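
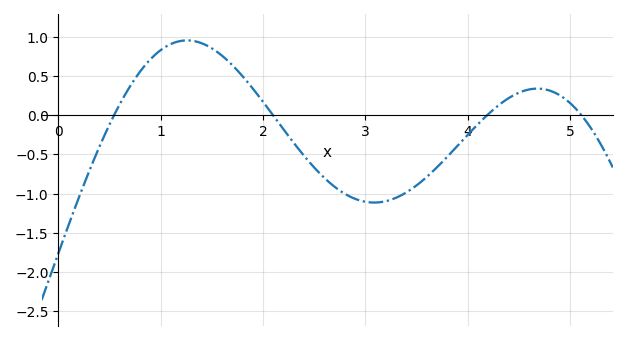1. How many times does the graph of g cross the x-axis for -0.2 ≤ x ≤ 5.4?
4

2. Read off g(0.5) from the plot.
-0.119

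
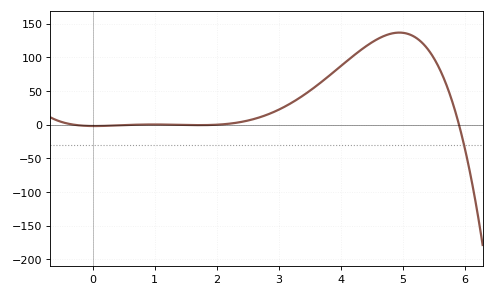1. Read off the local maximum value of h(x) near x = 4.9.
137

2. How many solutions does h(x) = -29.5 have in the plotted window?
1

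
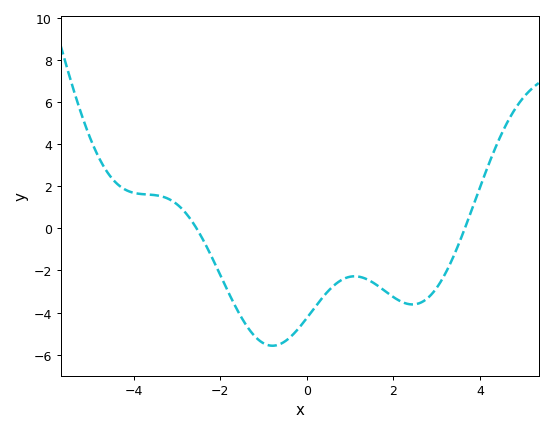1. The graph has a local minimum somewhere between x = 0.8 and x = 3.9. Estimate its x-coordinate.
2.4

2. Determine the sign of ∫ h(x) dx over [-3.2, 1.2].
negative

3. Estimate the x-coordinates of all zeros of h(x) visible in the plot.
-2.6, 3.6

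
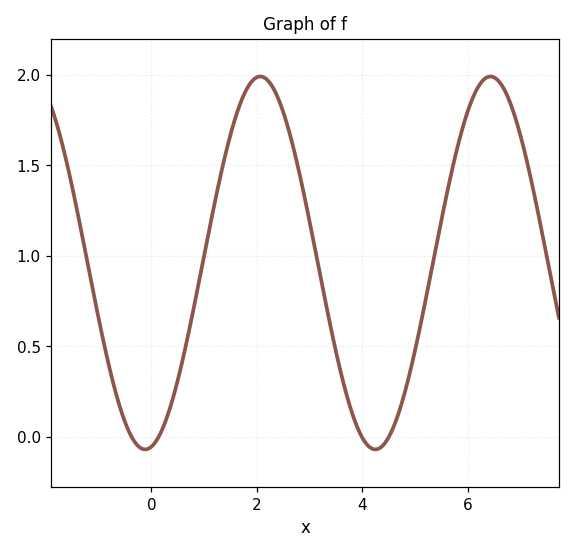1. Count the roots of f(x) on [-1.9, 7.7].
4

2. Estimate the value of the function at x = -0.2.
-0.05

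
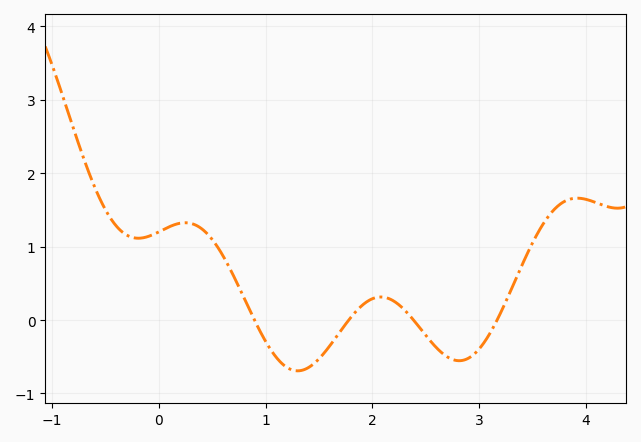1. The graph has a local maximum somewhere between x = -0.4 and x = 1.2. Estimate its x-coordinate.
0.248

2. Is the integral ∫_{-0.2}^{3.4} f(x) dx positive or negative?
positive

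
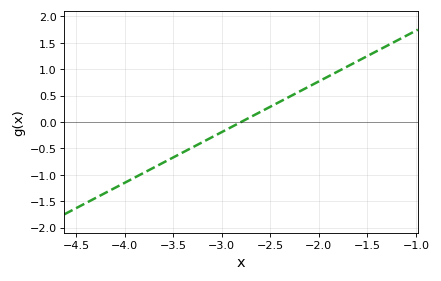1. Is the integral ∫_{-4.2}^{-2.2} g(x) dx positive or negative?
negative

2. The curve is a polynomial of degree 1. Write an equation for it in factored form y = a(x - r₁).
y = 0.96(x + 2.8)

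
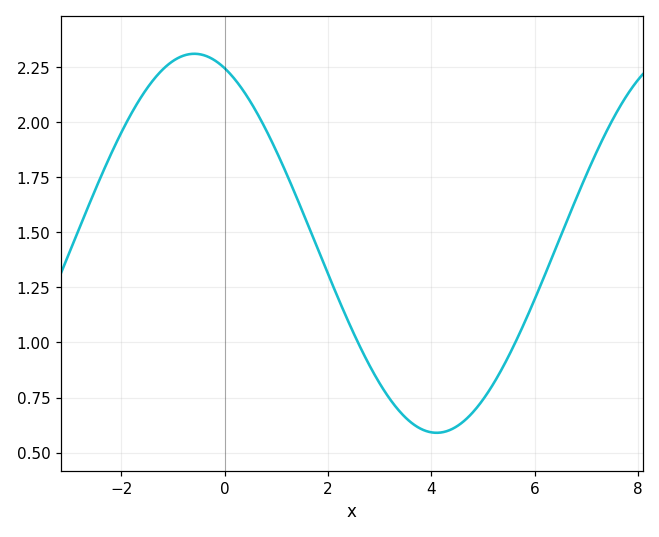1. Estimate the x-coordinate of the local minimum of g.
4.2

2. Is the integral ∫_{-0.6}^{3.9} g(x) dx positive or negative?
positive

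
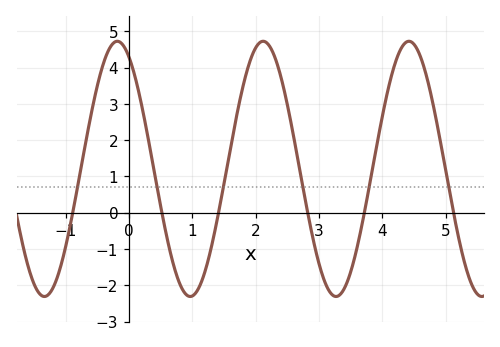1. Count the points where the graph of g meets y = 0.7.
6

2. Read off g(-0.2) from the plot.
4.73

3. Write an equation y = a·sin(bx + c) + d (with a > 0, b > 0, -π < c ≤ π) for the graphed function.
y = 3.52sin(2.73x + 2.07) + 1.21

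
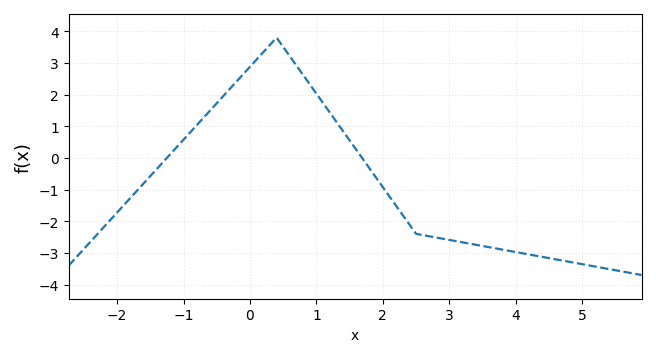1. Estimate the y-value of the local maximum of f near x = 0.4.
3.8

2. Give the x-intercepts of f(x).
-1.2, 1.6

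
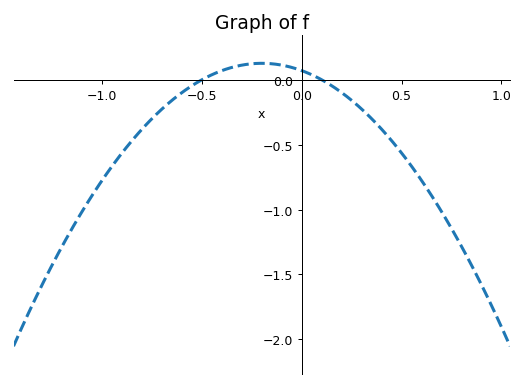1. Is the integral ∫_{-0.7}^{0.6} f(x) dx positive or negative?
negative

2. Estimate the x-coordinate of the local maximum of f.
-0.2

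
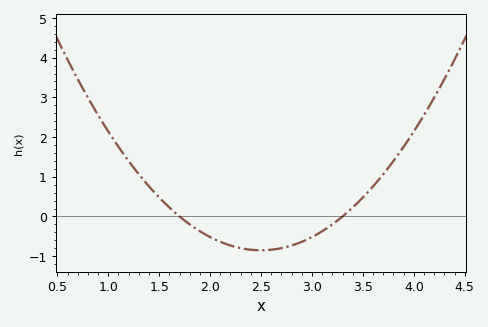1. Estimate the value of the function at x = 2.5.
-0.851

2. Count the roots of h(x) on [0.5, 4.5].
2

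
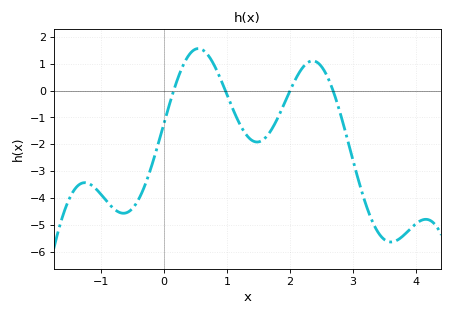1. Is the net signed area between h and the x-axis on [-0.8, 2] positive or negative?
negative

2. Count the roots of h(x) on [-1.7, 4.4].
4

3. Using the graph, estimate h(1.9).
-0.5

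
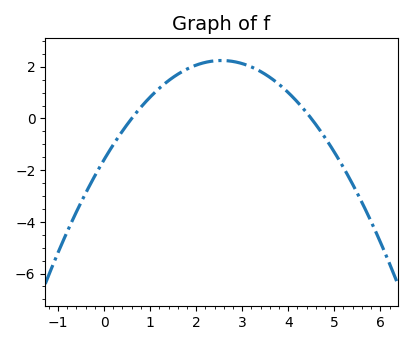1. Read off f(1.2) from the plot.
1.17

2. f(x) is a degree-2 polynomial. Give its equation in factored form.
y = -0.59(x - 0.6)(x - 4.5)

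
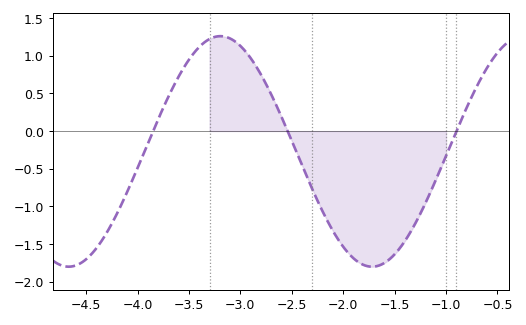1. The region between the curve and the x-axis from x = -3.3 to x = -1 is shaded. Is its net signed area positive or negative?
negative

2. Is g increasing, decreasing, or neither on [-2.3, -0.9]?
neither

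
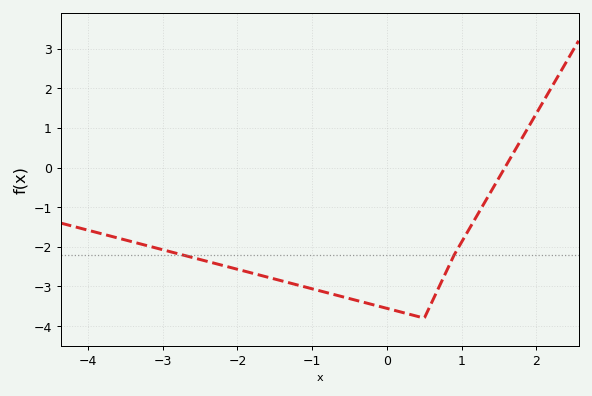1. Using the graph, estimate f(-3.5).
-1.83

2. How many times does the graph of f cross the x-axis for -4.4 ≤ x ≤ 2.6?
1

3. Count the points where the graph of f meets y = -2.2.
2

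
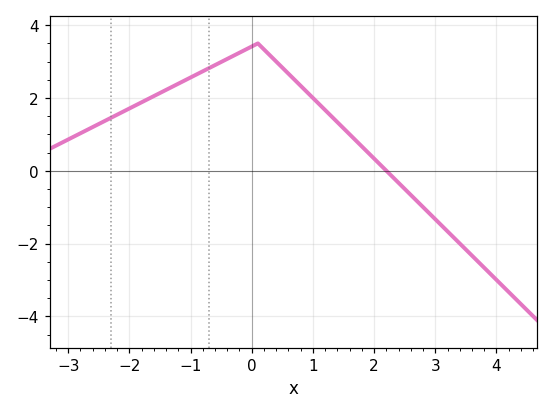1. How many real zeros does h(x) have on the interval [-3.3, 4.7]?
1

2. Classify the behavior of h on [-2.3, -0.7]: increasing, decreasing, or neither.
increasing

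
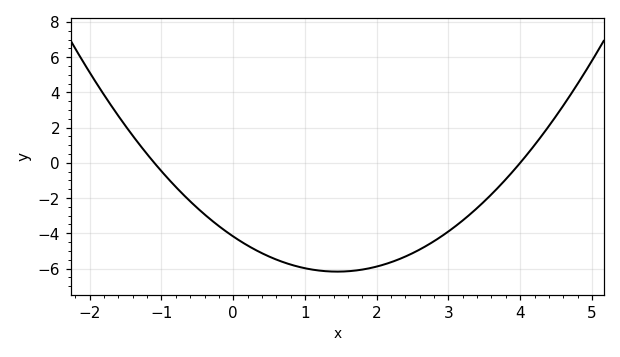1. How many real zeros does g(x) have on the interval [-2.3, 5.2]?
2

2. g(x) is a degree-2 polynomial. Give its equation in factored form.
y = 0.95(x + 1.1)(x - 4)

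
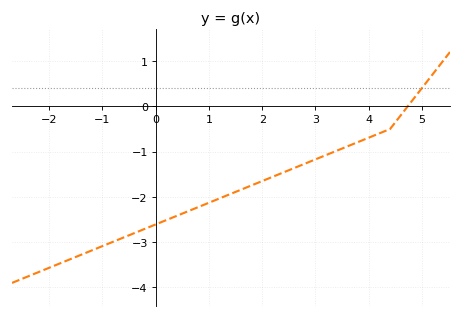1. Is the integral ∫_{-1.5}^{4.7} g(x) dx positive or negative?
negative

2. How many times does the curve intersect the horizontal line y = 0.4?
1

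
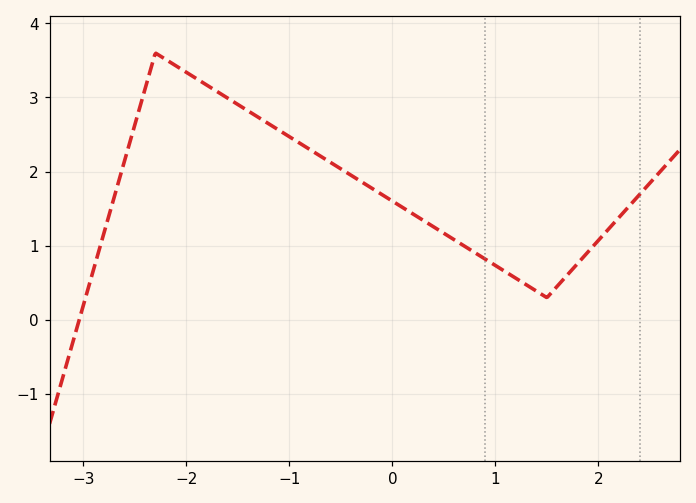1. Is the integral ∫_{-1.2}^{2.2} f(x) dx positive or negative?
positive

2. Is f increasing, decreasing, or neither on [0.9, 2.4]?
neither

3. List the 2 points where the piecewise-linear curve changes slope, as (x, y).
(-2.3, 3.6); (1.5, 0.3)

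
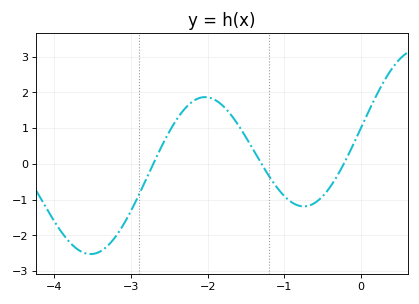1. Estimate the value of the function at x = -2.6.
0.493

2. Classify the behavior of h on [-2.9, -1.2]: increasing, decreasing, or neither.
neither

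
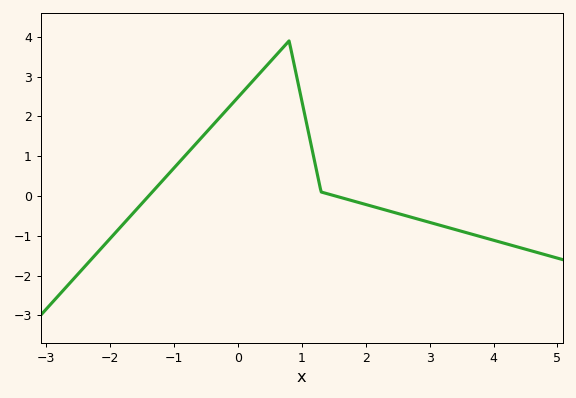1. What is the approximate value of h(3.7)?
-1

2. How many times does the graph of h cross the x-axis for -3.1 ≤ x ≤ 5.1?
2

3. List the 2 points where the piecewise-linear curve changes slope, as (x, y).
(0.8, 3.9); (1.3, 0.1)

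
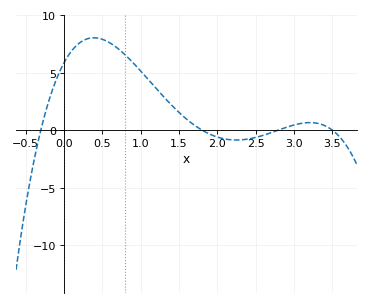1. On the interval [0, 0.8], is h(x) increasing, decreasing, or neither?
neither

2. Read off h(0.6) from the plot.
7.58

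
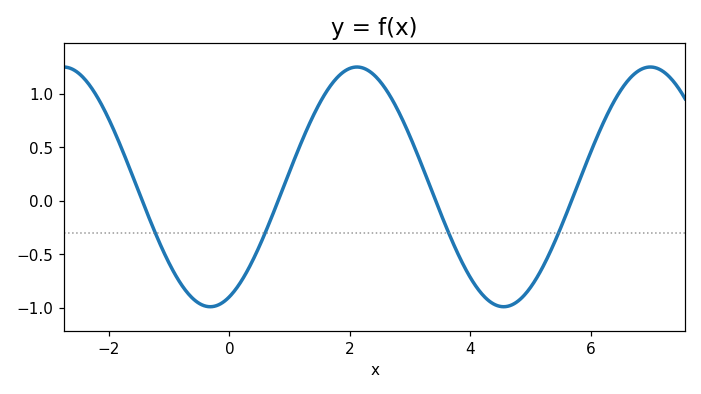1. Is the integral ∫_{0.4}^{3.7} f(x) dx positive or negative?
positive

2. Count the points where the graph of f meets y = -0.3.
4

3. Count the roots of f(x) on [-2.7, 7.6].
4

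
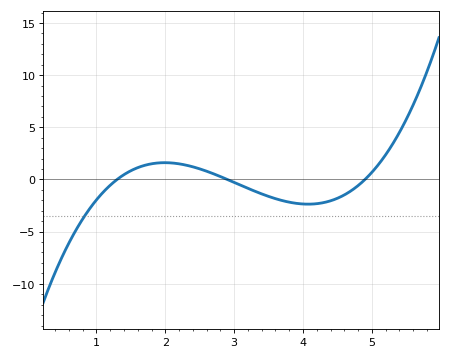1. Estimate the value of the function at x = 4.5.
-2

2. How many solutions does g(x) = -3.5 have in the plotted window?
1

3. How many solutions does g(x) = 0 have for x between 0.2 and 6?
3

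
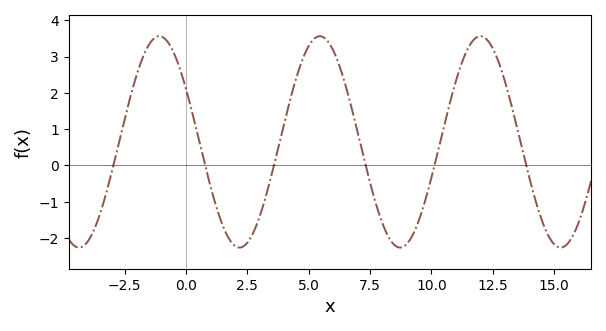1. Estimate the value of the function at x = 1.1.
-0.8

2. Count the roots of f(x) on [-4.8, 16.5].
6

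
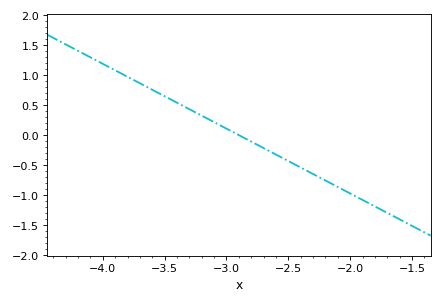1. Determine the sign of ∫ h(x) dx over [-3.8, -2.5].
positive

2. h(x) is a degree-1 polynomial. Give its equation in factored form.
y = -1.08(x + 2.9)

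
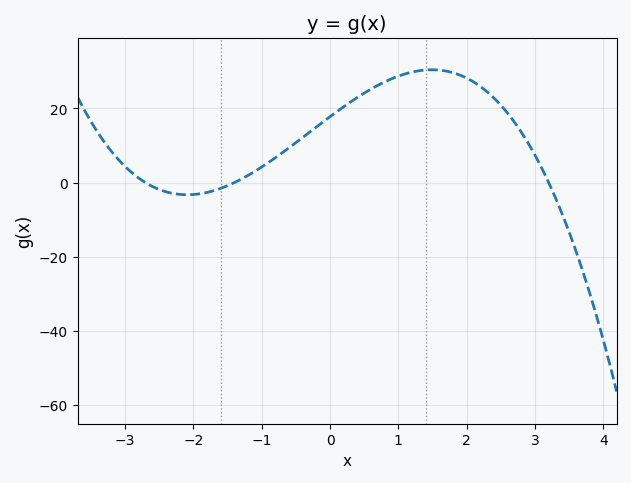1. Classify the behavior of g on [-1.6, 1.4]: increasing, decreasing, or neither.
increasing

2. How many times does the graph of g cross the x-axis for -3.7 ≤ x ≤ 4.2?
3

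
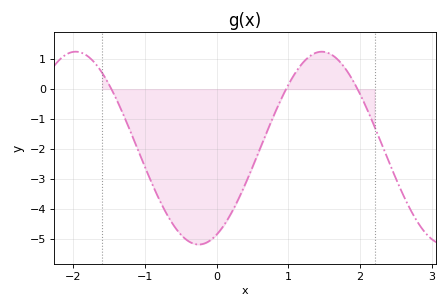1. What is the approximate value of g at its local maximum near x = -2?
1.2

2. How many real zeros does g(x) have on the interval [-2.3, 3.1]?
3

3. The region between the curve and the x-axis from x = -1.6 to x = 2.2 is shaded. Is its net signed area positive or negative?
negative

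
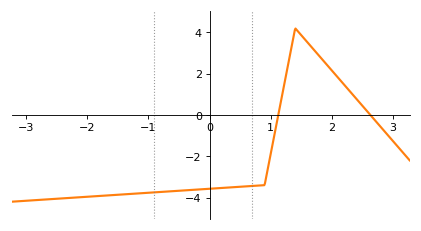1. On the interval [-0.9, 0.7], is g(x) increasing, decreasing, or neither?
increasing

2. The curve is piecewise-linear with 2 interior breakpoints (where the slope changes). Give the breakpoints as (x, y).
(0.9, -3.4); (1.4, 4.2)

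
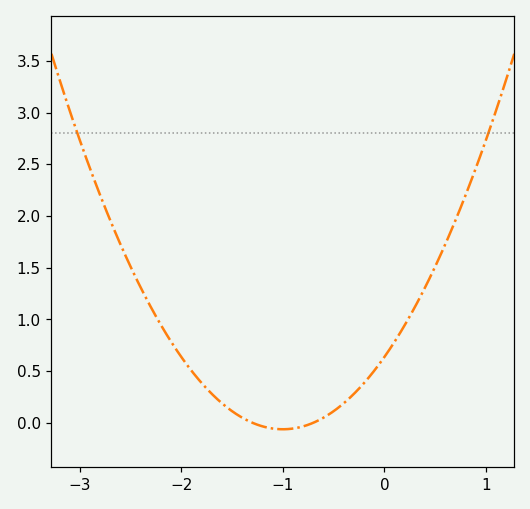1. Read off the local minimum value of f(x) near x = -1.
-0.063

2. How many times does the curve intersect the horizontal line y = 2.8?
2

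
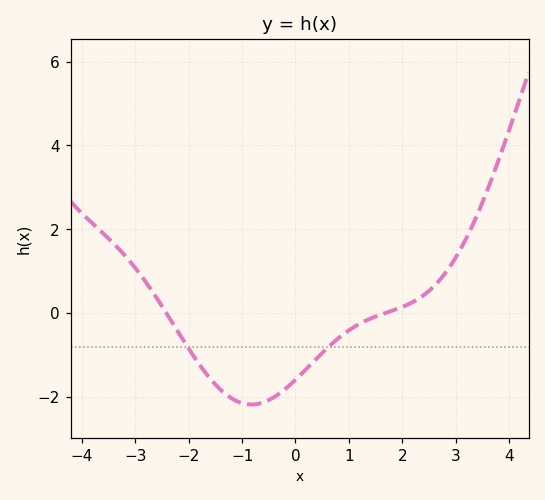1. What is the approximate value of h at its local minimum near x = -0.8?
-2.18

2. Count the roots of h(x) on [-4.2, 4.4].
2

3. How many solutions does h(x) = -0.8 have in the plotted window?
2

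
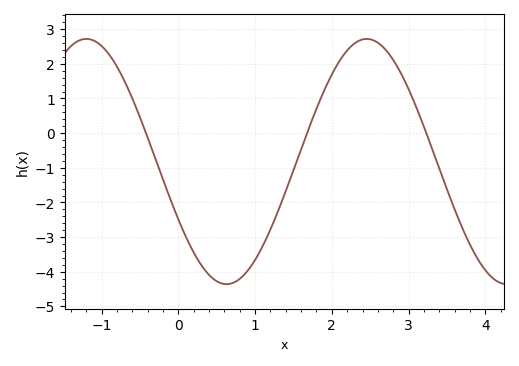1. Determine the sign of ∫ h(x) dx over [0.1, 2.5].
negative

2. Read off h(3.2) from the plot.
0.2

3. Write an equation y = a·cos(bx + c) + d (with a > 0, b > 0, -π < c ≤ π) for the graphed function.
y = 3.54cos(1.7x + 2.1) - 0.82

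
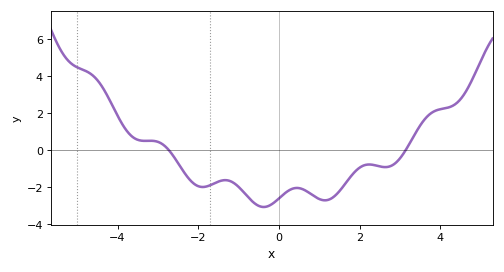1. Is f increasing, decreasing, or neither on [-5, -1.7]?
neither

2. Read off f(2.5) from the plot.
-0.8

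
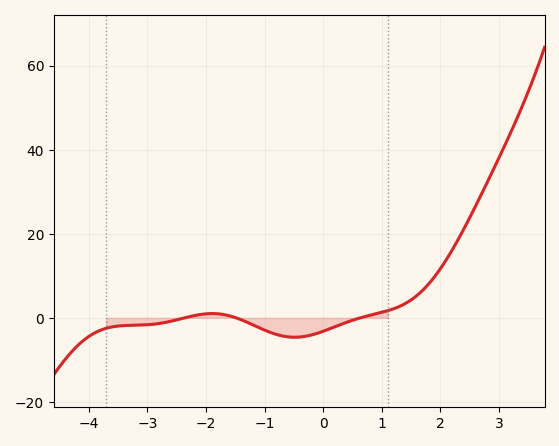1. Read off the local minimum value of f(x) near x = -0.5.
-4.61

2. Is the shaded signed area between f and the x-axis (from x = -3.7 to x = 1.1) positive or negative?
negative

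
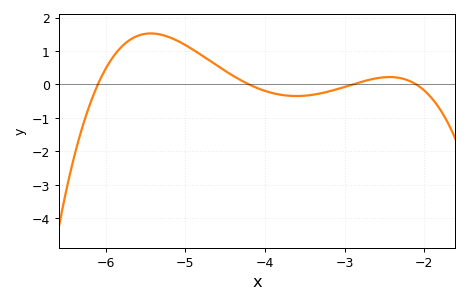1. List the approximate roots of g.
-6.1, -4.2, -2.9, -2.1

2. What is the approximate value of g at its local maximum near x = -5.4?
1.53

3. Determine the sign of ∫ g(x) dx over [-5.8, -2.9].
positive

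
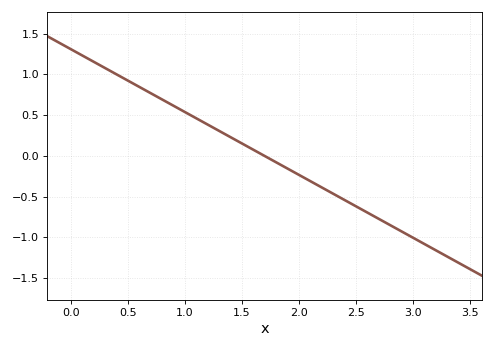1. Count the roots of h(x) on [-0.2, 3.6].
1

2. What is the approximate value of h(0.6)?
0.847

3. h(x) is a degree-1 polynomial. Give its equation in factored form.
y = -0.77(x - 1.7)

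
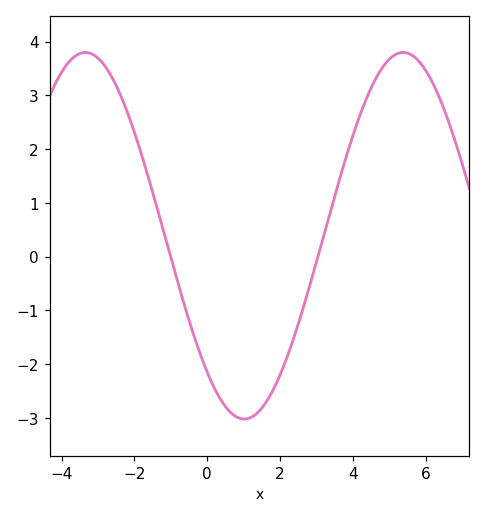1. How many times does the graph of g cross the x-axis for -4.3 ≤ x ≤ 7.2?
2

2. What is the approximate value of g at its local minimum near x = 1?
-3.02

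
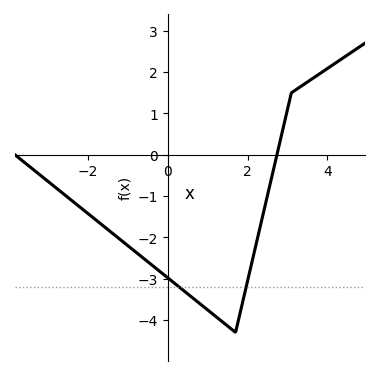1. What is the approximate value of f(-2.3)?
-1.2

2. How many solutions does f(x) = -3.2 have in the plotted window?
2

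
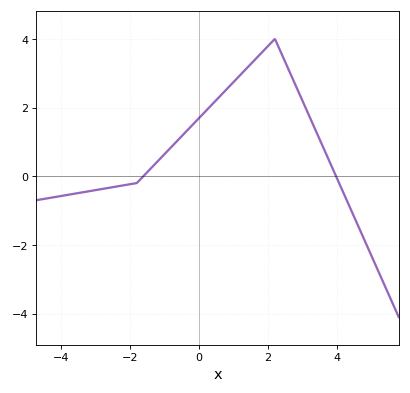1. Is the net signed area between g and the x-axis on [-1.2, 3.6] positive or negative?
positive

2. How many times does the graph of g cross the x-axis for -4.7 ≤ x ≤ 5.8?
2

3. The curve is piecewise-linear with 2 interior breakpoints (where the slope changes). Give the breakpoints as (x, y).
(-1.8, -0.2); (2.2, 4)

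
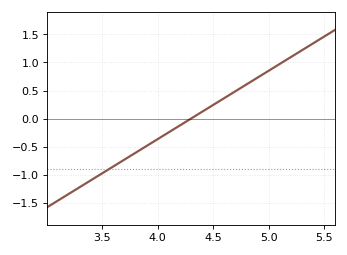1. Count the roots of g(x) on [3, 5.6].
1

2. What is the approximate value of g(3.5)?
-1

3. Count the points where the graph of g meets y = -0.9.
1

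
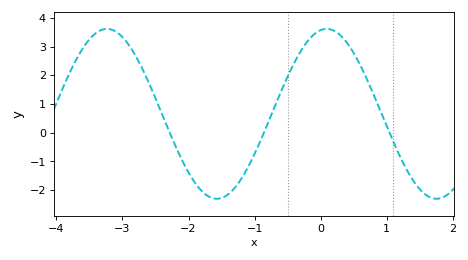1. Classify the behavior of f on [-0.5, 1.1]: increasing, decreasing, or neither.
neither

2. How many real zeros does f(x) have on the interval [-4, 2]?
3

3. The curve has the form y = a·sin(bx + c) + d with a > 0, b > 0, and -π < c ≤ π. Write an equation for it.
y = 2.96sin(1.89x + 1.4) + 0.66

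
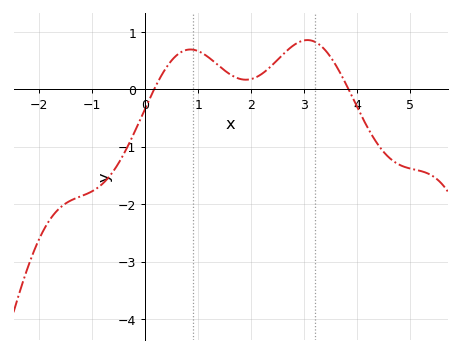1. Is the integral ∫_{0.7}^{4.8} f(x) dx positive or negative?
positive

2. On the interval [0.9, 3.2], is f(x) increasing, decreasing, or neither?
neither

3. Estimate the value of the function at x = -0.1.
-0.5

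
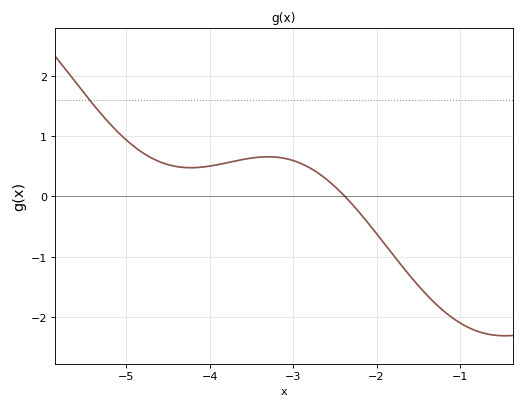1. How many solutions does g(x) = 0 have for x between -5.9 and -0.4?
1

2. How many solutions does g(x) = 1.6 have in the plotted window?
1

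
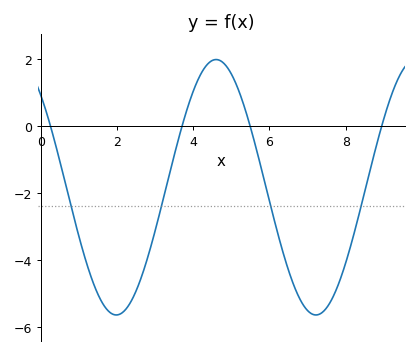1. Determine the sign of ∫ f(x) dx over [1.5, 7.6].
negative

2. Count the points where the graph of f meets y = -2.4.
4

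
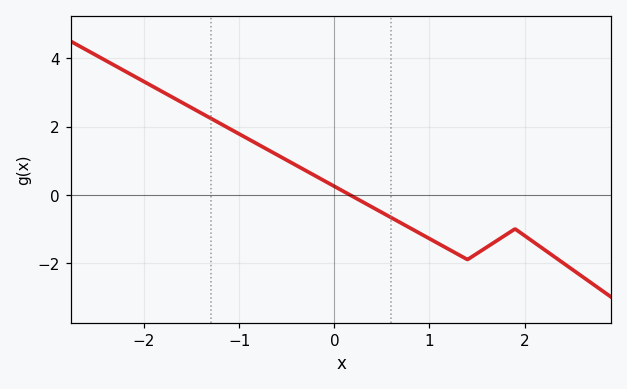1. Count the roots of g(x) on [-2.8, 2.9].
1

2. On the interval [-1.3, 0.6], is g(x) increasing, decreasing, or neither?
decreasing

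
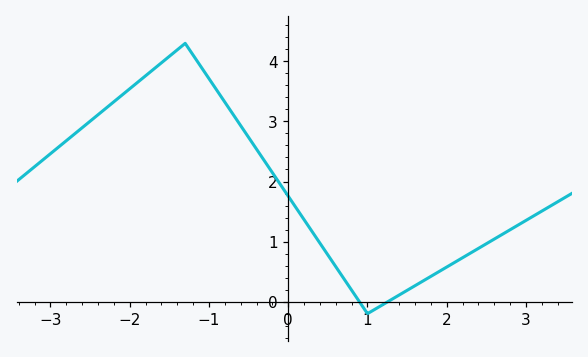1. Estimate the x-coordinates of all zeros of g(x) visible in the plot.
0.9, 1.3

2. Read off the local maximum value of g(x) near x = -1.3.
4.3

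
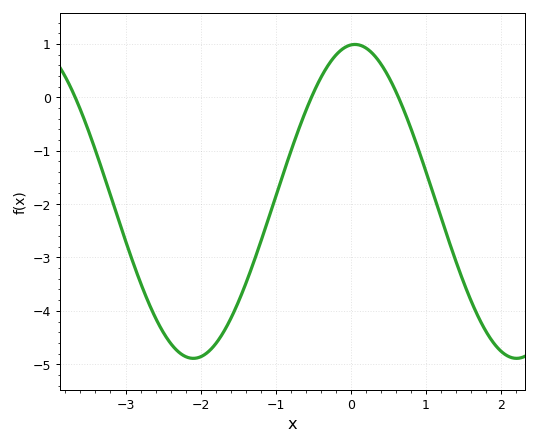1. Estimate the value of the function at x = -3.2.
-1.84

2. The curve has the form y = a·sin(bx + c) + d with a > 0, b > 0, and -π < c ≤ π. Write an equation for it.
y = 2.94sin(1.46x + 1.49) - 1.95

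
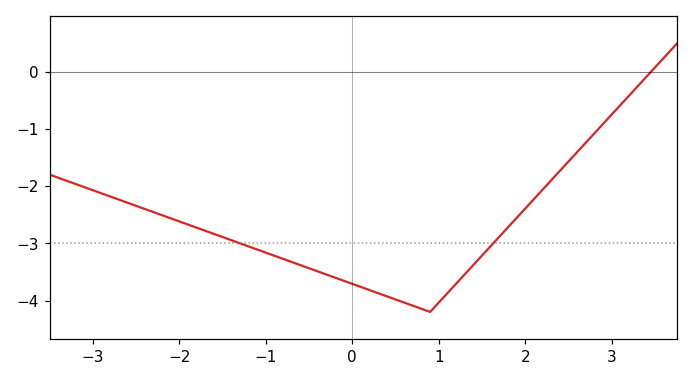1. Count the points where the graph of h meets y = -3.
2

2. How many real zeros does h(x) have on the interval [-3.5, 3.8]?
1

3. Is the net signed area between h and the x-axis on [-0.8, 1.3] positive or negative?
negative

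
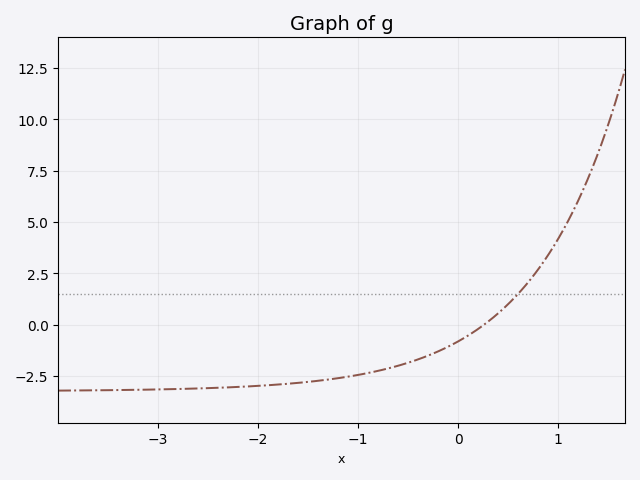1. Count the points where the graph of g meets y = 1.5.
1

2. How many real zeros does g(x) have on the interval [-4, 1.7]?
1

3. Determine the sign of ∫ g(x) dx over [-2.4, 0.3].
negative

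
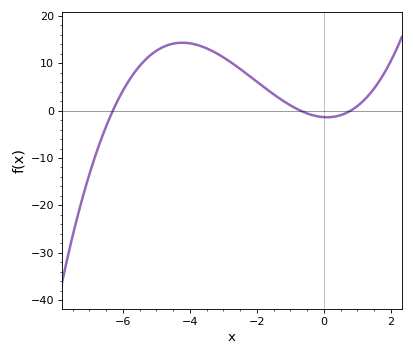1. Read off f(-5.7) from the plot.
7.6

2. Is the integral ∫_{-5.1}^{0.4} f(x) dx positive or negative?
positive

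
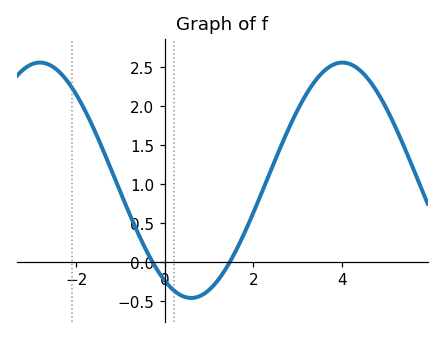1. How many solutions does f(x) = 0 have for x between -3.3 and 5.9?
2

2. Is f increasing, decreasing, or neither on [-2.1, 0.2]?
decreasing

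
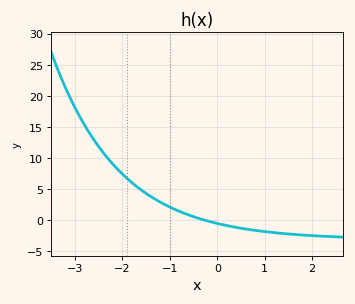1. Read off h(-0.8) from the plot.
1.5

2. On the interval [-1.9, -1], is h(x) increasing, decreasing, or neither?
decreasing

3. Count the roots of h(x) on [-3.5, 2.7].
1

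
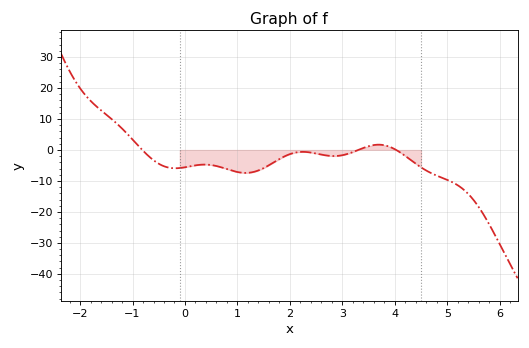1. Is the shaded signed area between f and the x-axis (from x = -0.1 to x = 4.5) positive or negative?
negative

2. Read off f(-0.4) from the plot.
-5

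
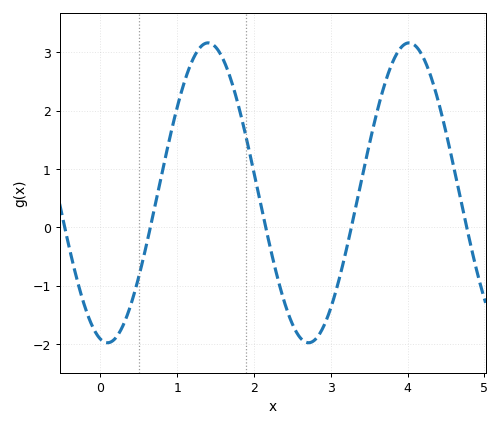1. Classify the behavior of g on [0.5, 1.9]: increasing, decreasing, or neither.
neither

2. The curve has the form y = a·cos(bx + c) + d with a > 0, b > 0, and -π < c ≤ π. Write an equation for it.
y = 2.57cos(2.4x + 2.92) + 0.59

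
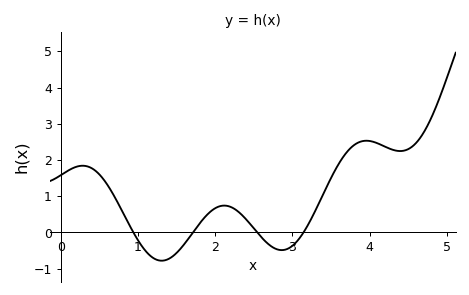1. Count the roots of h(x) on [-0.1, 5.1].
4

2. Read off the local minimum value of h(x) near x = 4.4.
2.25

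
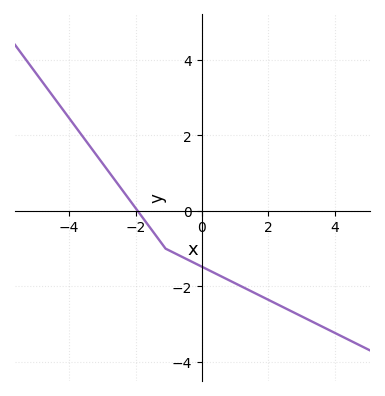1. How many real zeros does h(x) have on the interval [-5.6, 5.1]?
1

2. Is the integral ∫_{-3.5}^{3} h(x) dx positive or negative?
negative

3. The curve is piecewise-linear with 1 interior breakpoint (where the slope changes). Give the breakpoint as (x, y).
(-1.1, -1)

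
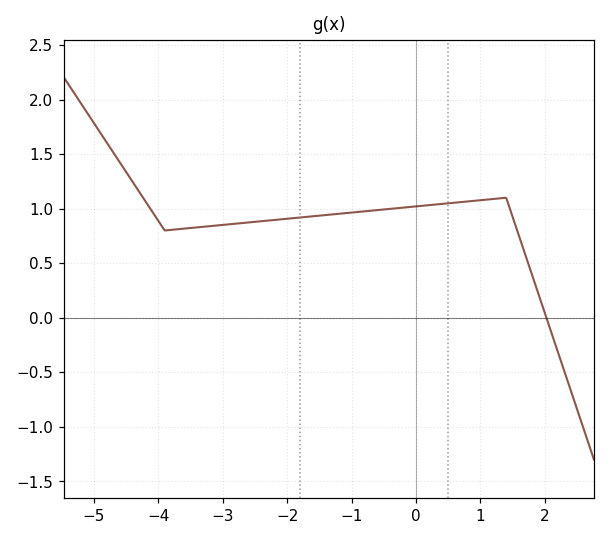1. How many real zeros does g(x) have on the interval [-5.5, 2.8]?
1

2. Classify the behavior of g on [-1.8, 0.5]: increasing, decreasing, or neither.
increasing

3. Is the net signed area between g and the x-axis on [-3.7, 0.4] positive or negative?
positive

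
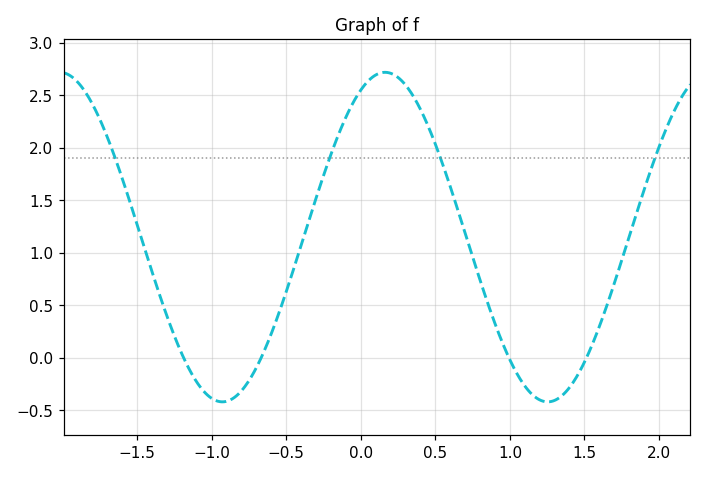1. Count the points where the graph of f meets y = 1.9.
4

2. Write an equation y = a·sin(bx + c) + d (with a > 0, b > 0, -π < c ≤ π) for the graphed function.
y = 1.57sin(2.9x + 1.1) + 1.15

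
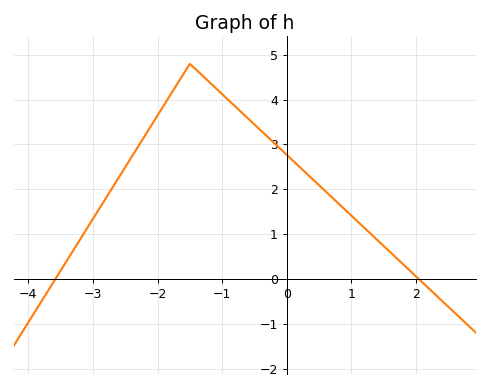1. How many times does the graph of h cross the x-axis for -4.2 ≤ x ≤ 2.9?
2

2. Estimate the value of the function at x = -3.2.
0.9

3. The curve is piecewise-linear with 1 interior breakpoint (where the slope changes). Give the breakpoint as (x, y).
(-1.5, 4.8)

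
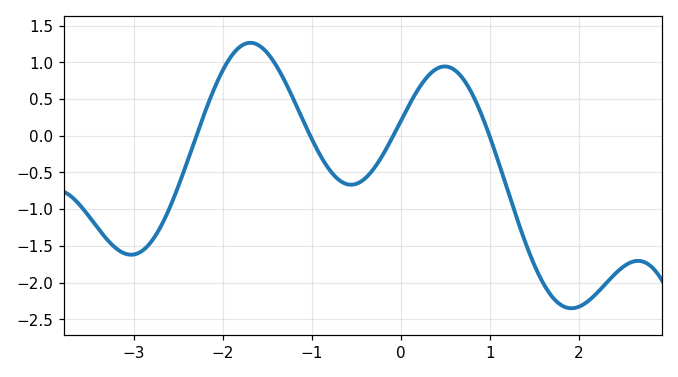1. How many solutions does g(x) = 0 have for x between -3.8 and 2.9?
4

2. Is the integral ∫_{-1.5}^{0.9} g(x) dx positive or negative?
positive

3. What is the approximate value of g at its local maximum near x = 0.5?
0.944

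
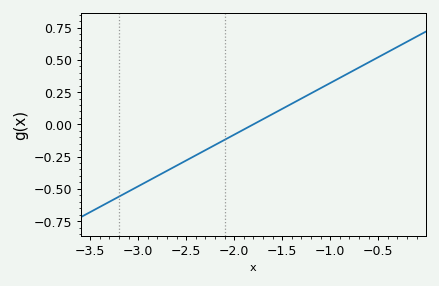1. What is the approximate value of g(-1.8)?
0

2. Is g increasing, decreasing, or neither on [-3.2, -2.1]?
increasing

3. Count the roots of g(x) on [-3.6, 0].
1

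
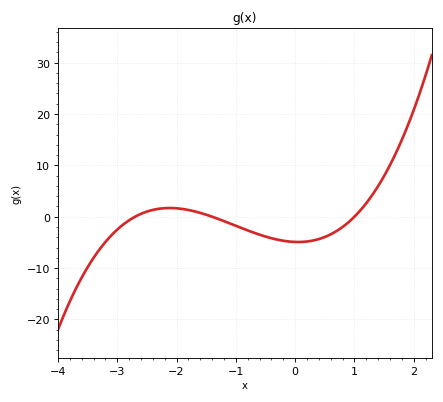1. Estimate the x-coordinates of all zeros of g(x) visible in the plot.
-2.7, -1.4, 1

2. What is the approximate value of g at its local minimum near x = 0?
-5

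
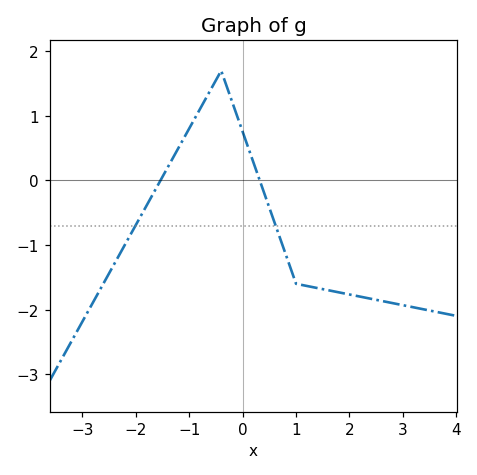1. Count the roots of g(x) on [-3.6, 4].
2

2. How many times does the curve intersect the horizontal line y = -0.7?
2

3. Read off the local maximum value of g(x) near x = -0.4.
1.7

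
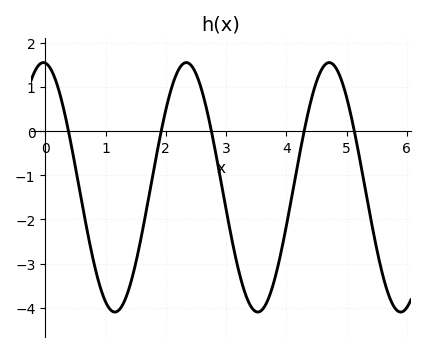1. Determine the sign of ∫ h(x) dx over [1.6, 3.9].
negative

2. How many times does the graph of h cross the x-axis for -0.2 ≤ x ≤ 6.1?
5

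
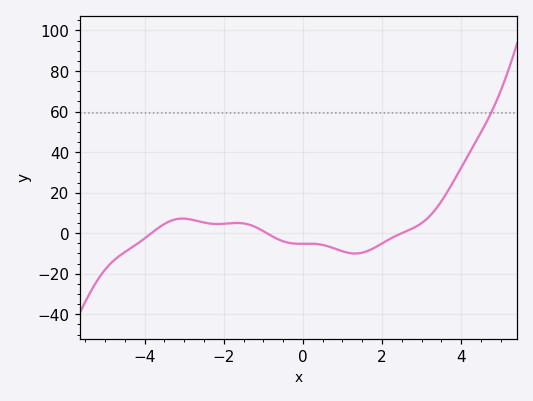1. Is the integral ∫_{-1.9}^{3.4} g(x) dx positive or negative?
negative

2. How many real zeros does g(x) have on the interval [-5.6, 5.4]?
3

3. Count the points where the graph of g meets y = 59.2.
1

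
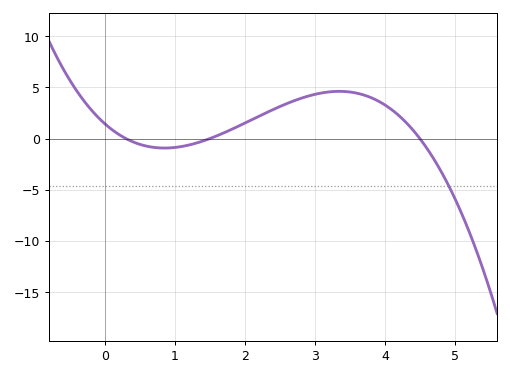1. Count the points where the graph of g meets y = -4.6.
1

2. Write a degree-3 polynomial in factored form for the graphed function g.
y = -0.71(x - 0.3)(x - 1.5)(x - 4.5)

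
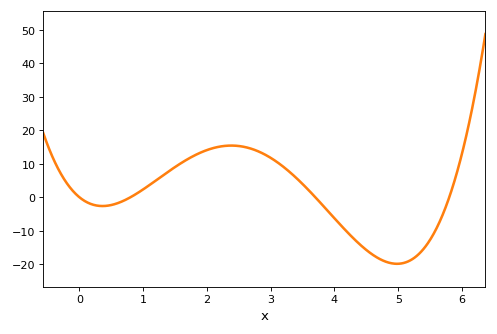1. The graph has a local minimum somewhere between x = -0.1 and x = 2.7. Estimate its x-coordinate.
0.362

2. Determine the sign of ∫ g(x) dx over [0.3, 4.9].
positive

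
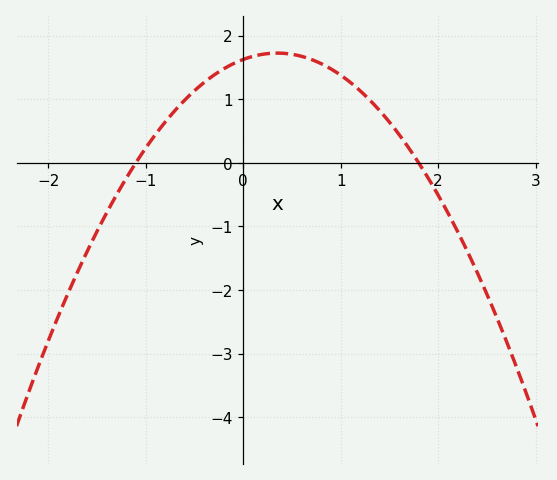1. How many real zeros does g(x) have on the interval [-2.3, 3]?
2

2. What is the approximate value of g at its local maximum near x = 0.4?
1.72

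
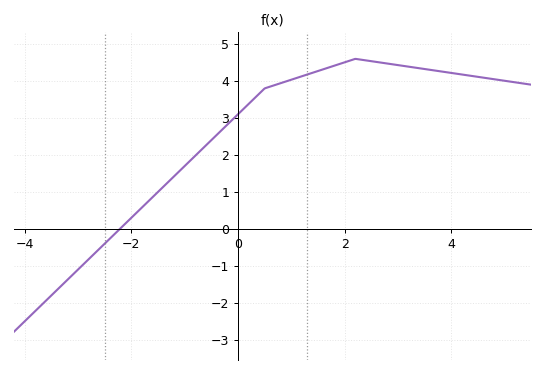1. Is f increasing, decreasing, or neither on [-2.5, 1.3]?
increasing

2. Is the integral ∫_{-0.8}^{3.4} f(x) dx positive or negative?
positive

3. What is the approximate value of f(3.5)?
4.32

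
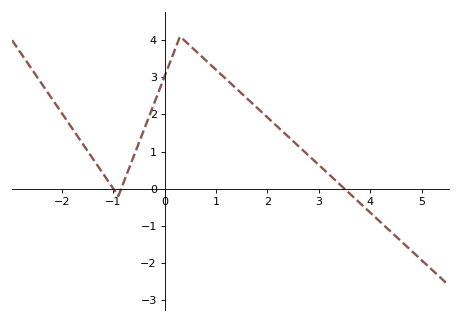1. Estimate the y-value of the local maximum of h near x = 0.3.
4.1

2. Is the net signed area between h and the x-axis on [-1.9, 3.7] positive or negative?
positive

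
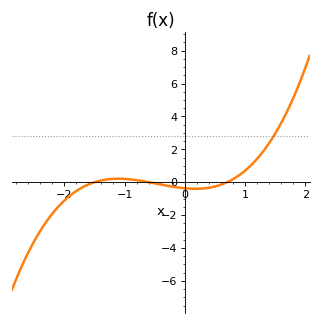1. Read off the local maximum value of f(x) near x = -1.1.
0.212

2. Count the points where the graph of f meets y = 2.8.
1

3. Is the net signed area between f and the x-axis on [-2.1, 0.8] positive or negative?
negative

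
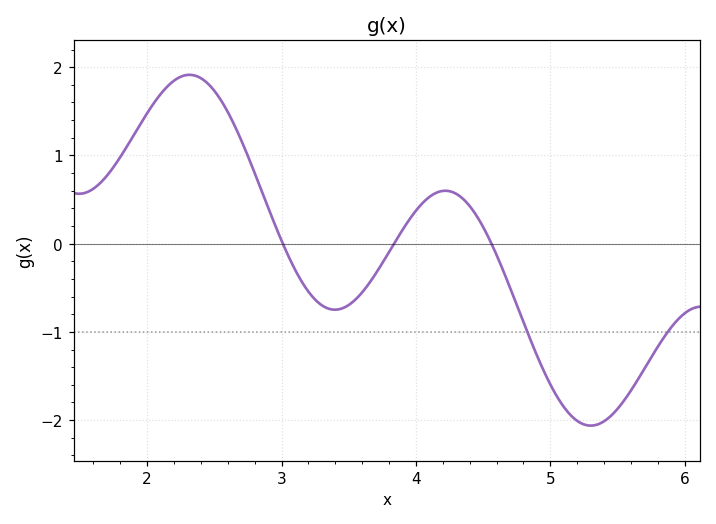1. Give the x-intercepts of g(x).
3, 3.8, 4.6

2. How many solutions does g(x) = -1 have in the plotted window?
2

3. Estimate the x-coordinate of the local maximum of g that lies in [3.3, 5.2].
4.2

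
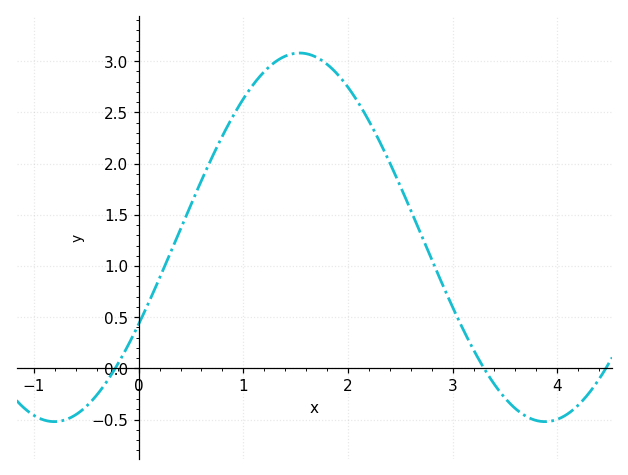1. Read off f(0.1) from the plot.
0.65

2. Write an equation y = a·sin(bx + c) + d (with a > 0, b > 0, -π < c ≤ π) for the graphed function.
y = 1.8sin(1.3x - 0.49) + 1.28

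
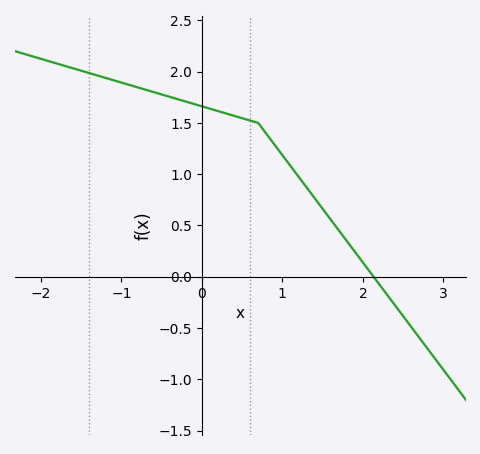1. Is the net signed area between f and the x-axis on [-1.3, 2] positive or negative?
positive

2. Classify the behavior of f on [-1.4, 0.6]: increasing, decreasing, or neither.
decreasing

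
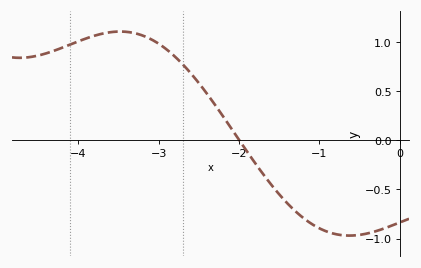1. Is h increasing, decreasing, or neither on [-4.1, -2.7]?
neither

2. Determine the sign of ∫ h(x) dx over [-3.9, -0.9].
positive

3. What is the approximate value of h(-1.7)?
-0.35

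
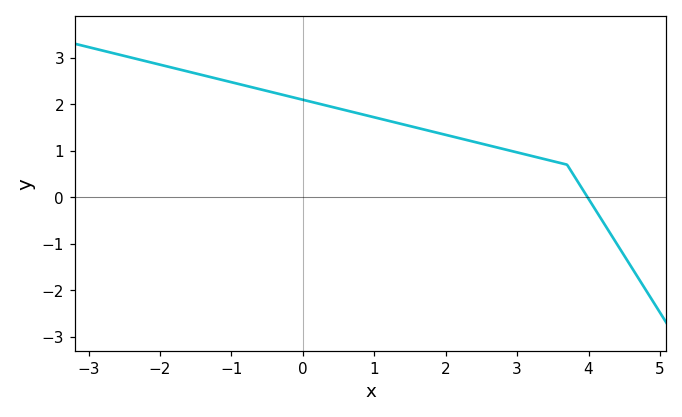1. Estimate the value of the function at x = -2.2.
2.93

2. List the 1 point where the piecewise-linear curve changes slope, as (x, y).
(3.7, 0.7)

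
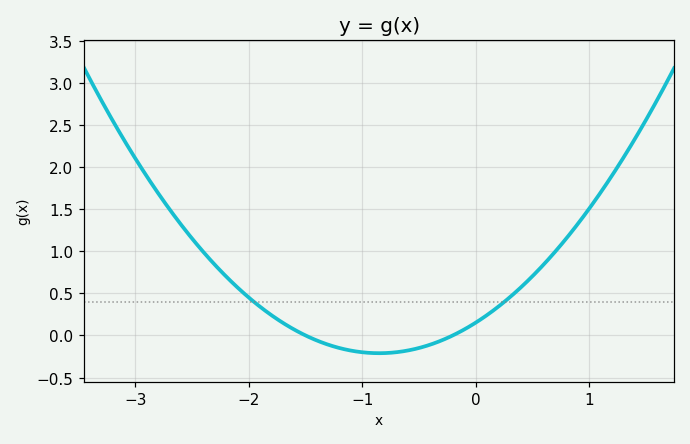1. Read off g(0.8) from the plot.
1.15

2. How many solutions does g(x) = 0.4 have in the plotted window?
2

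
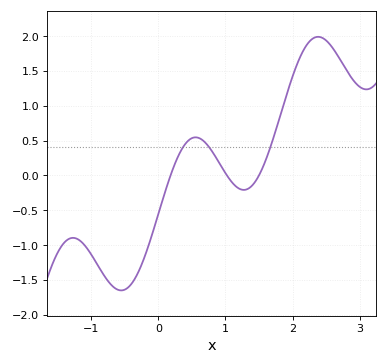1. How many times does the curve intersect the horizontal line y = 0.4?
3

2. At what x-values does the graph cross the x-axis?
0.182, 1.02, 1.5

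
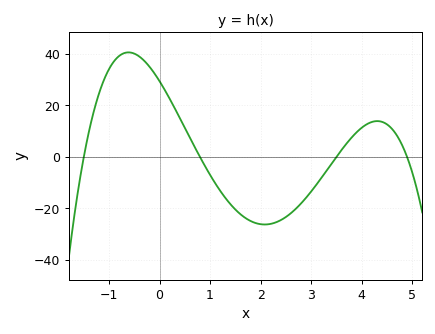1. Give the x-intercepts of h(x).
-1.5, 0.8, 3.5, 4.9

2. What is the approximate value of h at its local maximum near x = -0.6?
40.6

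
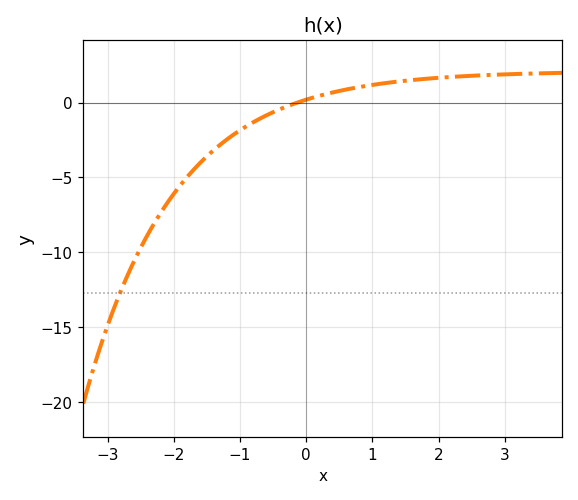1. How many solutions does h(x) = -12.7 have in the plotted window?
1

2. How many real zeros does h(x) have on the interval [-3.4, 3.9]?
1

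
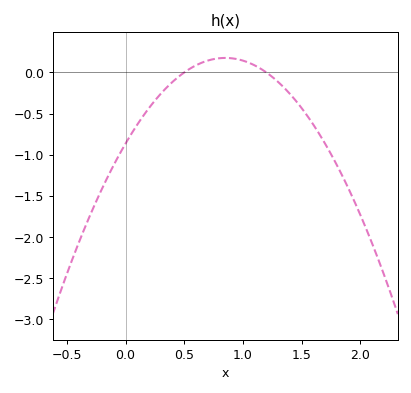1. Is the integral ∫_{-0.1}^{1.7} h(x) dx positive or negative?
negative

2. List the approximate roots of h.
0.5, 1.2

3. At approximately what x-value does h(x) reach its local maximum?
0.85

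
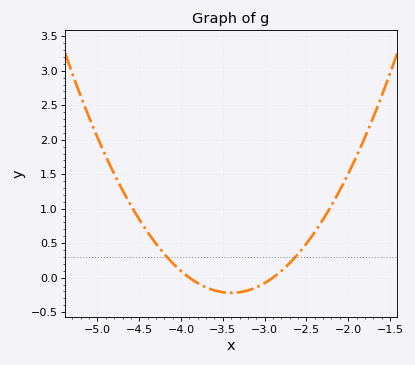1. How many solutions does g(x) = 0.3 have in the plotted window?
2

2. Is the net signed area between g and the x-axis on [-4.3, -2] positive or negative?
positive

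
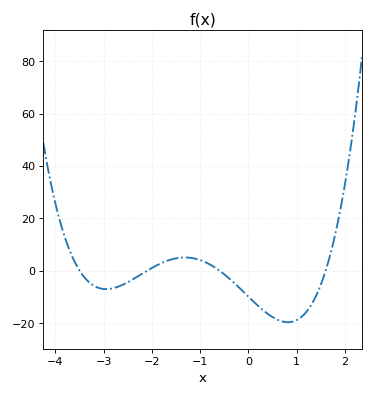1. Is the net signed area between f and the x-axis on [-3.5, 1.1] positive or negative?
negative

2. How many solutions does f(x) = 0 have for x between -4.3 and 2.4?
4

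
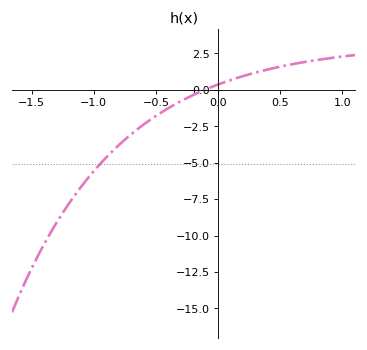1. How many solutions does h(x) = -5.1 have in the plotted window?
1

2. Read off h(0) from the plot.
0.37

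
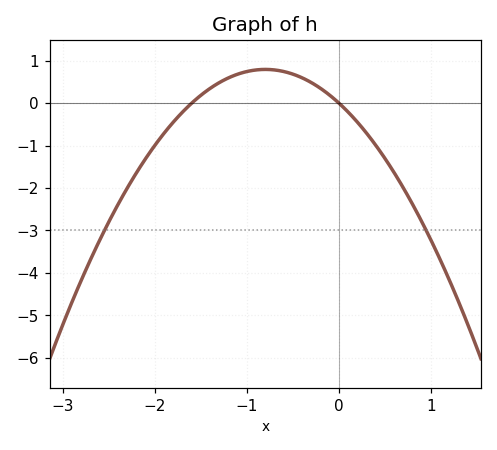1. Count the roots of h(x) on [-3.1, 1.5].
2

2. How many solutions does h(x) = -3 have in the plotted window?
2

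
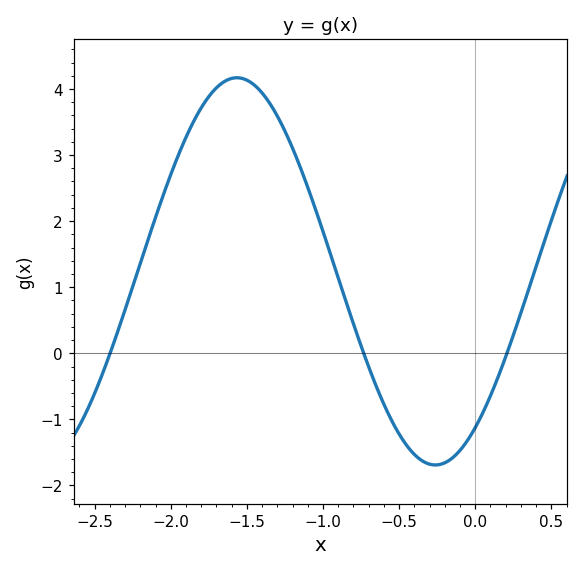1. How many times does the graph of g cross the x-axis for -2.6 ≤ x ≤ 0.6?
3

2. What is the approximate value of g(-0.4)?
-1.5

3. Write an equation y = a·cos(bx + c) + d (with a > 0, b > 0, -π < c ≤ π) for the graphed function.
y = 2.93cos(2.4x - 2.5) + 1.24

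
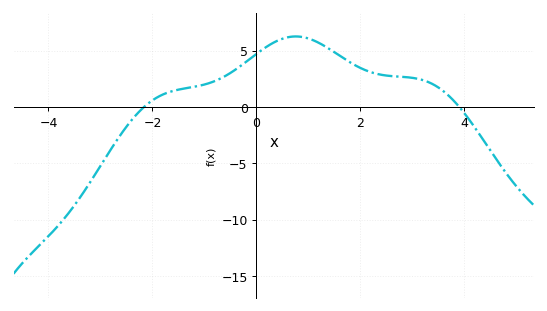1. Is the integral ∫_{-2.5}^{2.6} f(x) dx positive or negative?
positive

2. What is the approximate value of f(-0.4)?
3.33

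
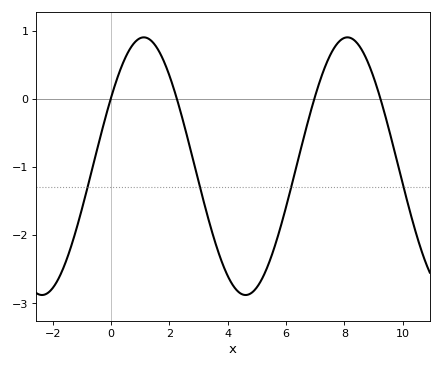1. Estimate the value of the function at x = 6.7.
-0.4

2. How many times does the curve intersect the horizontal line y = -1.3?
4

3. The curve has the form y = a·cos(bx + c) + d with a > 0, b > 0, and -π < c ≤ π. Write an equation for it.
y = 1.89cos(0.9x - 1) - 0.99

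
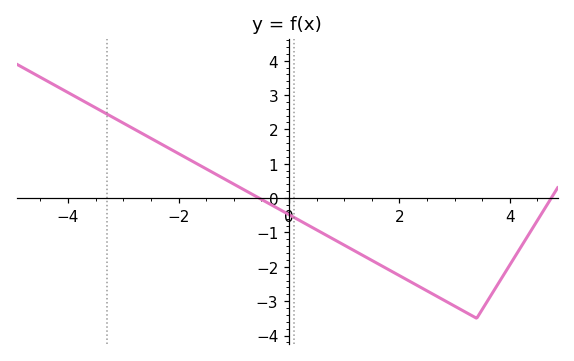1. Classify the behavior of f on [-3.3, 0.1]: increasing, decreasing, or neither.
decreasing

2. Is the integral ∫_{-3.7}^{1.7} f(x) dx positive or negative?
positive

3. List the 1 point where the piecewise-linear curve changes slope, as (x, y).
(3.4, -3.5)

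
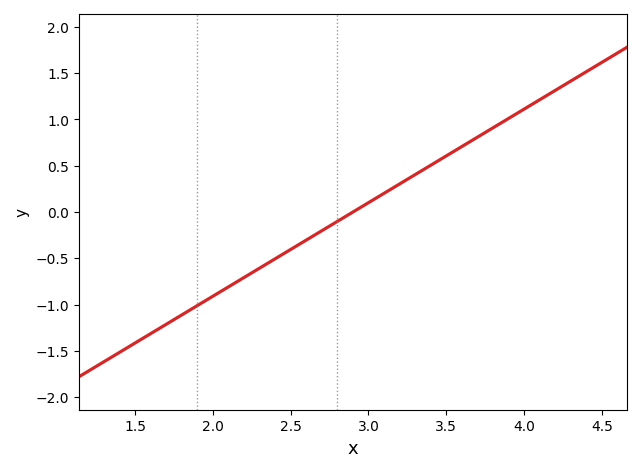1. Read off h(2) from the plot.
-0.909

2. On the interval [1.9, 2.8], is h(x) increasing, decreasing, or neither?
increasing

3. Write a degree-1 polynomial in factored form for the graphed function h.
y = 1.01(x - 2.9)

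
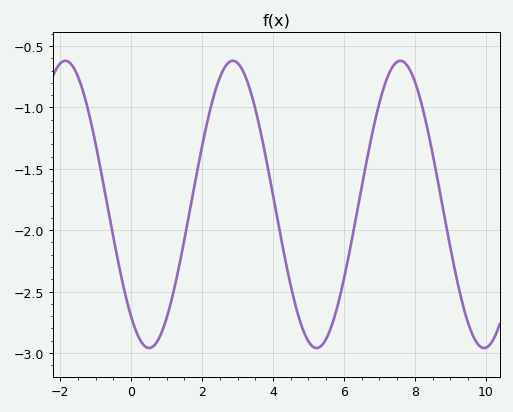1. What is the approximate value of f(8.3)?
-1.1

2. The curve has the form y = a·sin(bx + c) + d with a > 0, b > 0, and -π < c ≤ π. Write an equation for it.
y = 1.17sin(1.33x - 2.24) - 1.79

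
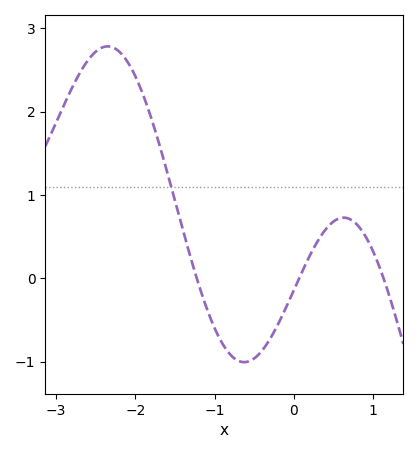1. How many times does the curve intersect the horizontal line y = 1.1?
1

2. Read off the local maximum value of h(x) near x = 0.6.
0.728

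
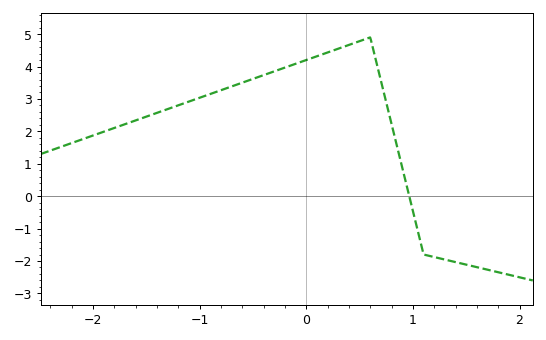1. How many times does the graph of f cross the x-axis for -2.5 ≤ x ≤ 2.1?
1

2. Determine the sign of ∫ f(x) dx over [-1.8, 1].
positive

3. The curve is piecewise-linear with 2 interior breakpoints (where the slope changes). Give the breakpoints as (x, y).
(0.6, 4.9); (1.1, -1.8)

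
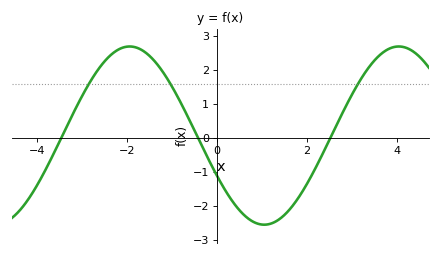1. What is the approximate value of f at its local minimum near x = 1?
-2.5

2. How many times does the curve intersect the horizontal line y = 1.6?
3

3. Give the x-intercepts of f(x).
-3.4, -0.4, 2.6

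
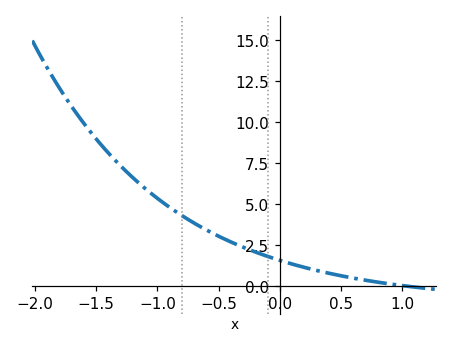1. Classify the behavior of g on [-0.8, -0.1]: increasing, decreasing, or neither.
decreasing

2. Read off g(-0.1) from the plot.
1.8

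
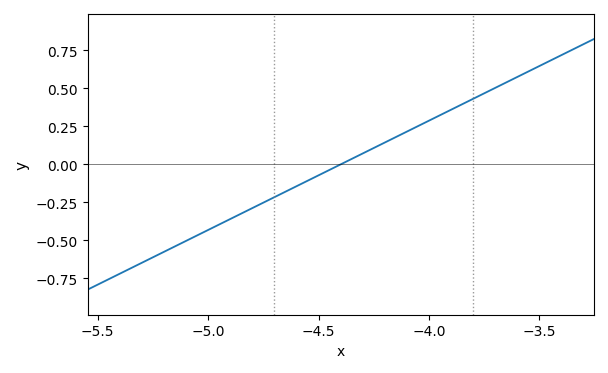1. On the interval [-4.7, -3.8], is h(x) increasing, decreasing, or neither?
increasing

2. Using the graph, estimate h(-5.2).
-0.58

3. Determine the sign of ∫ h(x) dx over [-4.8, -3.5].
positive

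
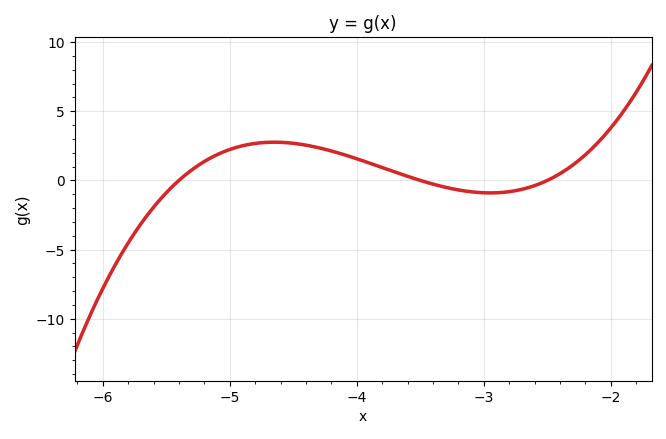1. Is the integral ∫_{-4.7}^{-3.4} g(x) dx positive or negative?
positive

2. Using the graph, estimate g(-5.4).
0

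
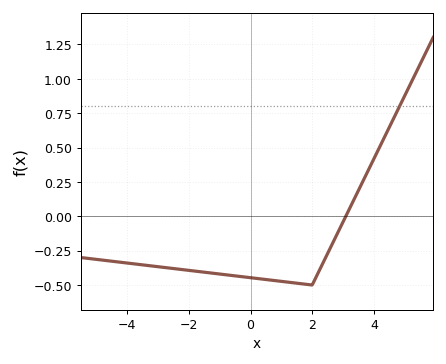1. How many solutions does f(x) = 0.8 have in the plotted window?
1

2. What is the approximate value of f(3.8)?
0.35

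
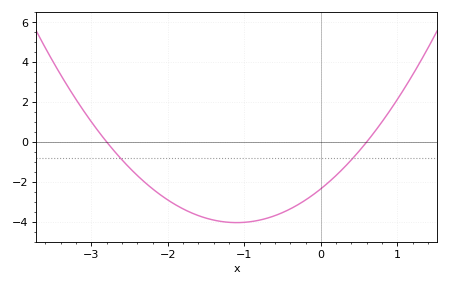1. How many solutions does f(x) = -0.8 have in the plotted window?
2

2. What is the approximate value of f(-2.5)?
-1.4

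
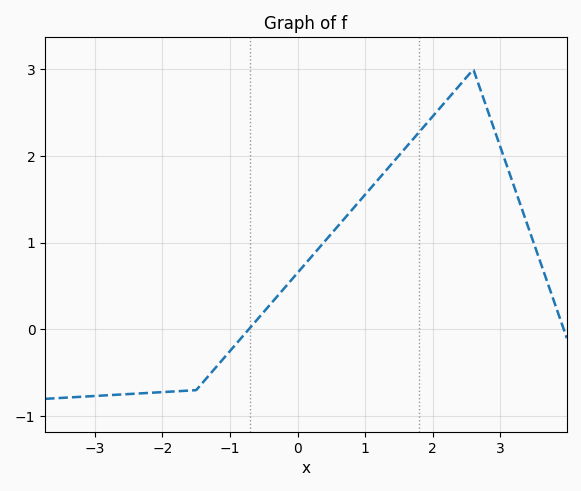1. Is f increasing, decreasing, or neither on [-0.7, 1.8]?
increasing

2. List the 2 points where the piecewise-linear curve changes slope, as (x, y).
(-1.5, -0.7); (2.6, 3)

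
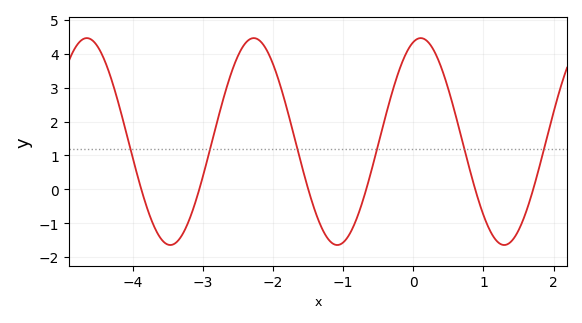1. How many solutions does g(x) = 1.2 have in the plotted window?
6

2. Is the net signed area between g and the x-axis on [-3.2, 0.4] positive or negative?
positive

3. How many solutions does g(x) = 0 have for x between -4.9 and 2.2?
6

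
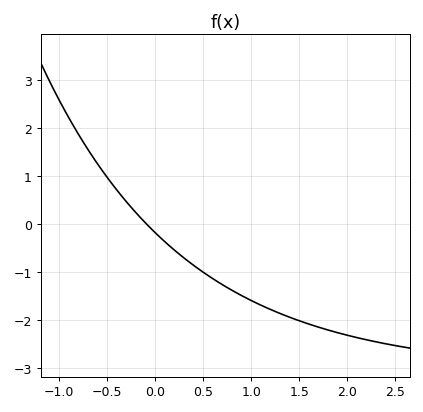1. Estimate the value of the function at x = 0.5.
-1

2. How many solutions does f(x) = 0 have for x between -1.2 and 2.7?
1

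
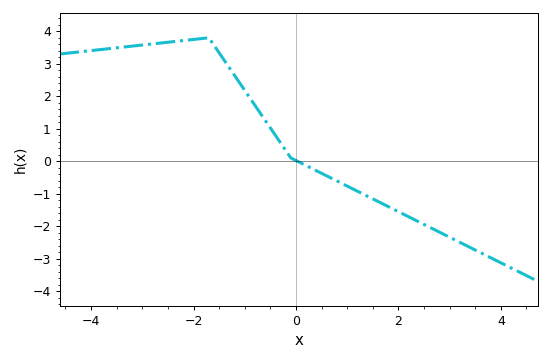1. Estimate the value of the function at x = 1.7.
-1.3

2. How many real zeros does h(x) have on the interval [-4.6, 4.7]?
1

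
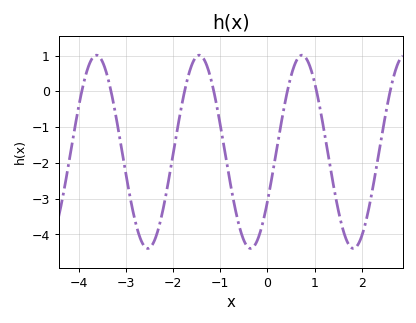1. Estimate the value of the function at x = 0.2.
-1.6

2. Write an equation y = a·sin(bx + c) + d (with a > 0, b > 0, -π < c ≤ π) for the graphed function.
y = 2.7sin(2.88x - 0.542) - 1.69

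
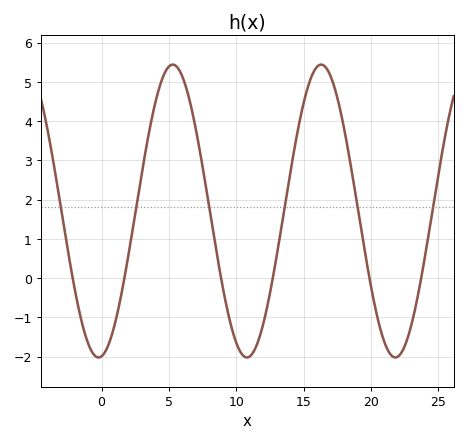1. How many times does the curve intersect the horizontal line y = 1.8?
6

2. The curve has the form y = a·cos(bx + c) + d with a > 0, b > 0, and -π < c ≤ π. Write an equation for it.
y = 3.73cos(0.57x - 3) + 1.71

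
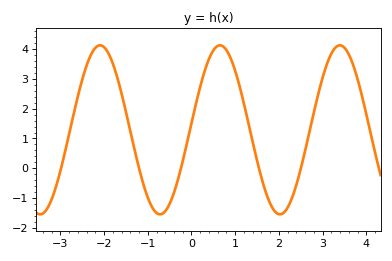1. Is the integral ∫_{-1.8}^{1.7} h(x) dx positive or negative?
positive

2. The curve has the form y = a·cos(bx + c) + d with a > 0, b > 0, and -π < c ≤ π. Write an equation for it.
y = 2.84cos(2.3x - 1.5) + 1.29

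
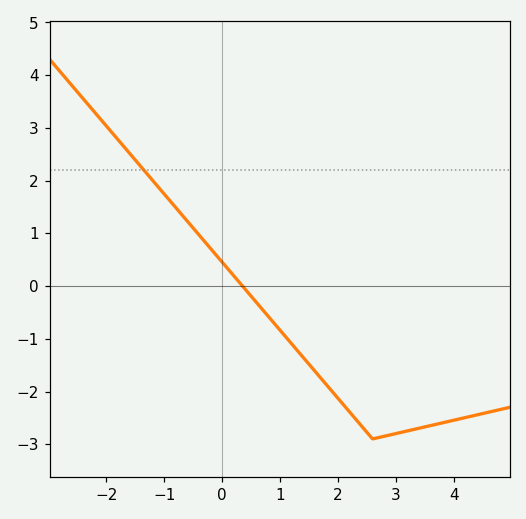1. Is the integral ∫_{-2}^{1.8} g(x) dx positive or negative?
positive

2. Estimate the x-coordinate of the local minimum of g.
2.6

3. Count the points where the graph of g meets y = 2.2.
1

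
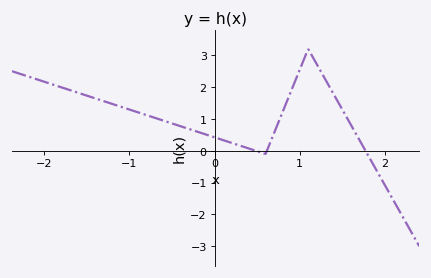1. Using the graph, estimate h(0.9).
1.88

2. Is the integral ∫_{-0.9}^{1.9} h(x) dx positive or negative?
positive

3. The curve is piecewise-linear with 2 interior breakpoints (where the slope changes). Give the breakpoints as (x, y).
(0.6, -0.1); (1.1, 3.2)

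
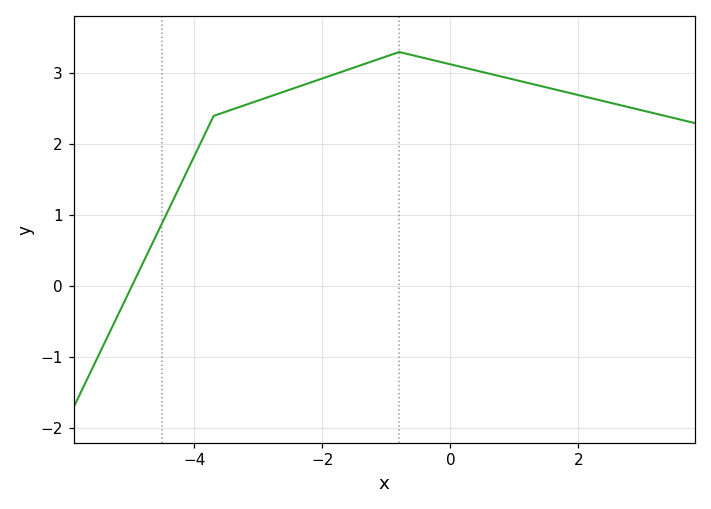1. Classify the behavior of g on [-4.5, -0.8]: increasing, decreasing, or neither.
increasing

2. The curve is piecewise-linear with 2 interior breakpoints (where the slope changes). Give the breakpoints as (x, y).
(-3.7, 2.4); (-0.8, 3.3)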